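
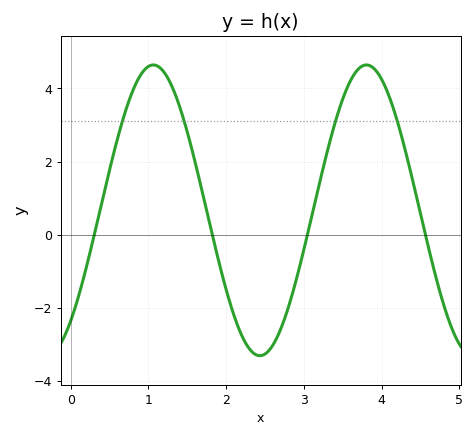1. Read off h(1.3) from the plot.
4.06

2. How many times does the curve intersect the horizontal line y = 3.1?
4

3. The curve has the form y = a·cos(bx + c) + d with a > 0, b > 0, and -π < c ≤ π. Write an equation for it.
y = 3.97cos(2.29x - 2.43) + 0.67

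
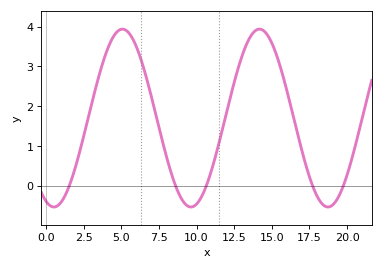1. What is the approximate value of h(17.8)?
-0.1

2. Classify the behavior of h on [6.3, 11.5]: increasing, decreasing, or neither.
neither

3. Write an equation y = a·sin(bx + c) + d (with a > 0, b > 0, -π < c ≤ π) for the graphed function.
y = 2.24sin(0.69x - 1.9) + 1.7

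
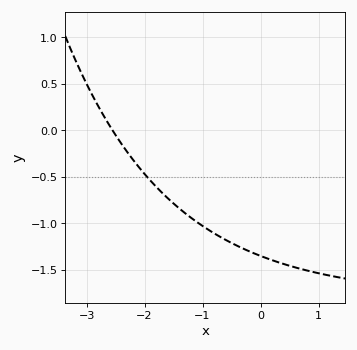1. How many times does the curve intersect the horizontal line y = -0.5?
1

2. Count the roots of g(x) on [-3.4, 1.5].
1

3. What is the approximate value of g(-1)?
-1.05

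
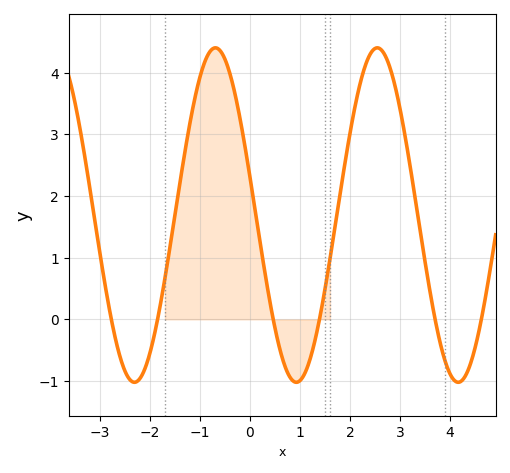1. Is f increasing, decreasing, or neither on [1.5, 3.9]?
neither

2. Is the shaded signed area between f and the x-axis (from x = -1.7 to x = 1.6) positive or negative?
positive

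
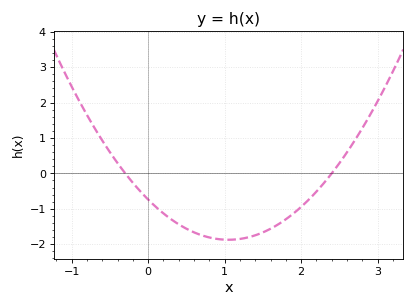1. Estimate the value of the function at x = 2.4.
0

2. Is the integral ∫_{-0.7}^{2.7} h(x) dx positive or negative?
negative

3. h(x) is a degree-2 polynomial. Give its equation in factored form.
y = 1.03(x + 0.3)(x - 2.4)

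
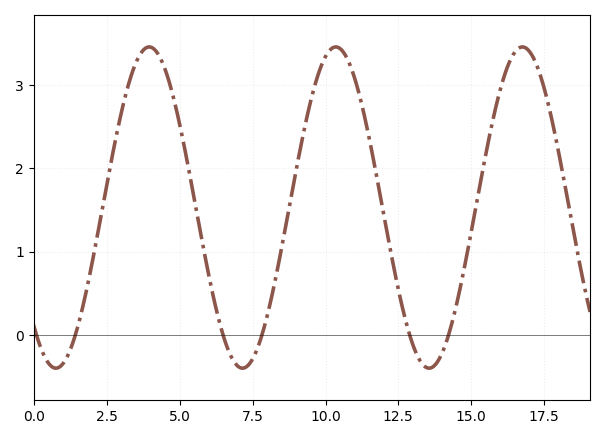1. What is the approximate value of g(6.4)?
0.1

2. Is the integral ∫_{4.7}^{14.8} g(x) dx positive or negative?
positive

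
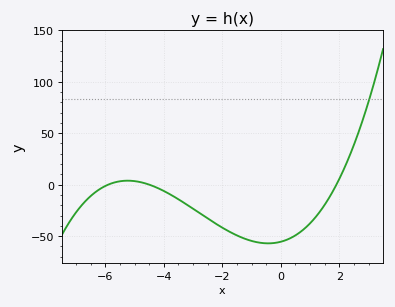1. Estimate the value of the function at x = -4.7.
1.74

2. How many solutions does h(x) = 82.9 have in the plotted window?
1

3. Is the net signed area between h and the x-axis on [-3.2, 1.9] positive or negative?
negative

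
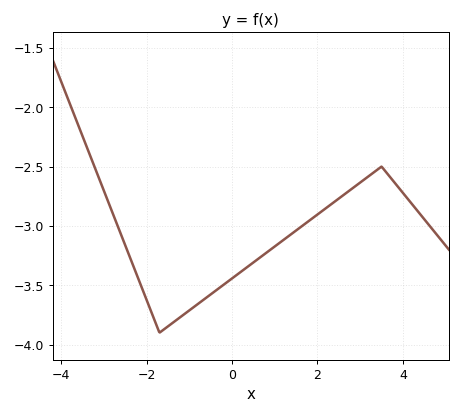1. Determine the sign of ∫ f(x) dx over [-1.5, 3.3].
negative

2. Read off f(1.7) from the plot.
-3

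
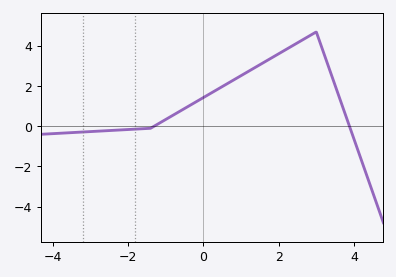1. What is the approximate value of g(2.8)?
4.4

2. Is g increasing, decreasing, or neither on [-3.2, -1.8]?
increasing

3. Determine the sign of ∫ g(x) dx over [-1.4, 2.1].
positive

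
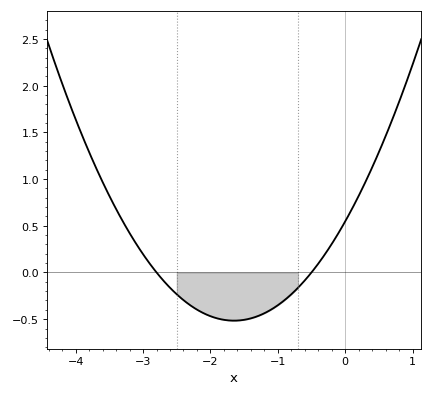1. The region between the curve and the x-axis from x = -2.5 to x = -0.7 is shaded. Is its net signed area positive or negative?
negative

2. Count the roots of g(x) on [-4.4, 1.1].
2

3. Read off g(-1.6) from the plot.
-0.5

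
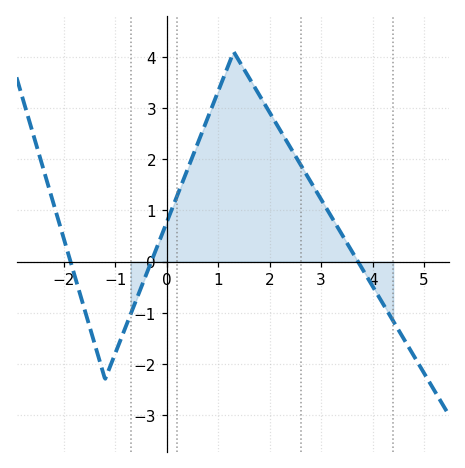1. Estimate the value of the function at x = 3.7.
0.028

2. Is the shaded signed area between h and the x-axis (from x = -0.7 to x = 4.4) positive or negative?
positive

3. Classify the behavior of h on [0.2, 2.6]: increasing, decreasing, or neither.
neither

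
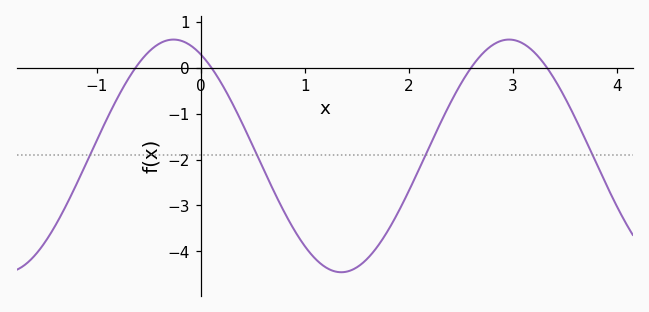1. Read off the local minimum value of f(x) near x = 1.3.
-4.46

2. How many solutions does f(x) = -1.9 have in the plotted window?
4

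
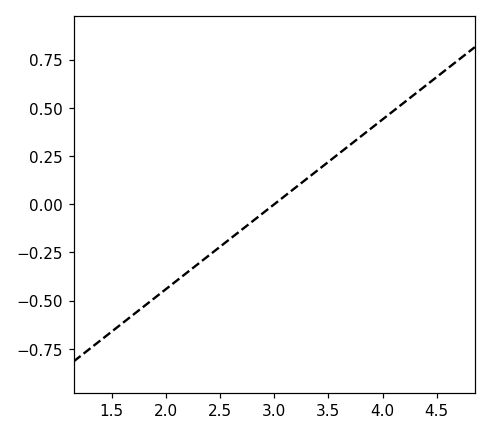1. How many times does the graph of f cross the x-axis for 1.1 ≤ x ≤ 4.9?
1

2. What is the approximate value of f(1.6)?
-0.62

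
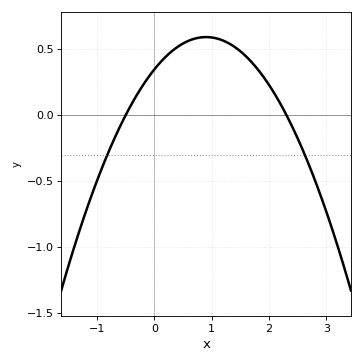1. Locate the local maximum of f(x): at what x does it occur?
0.9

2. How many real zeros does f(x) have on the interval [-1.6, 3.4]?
2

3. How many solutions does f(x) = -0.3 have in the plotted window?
2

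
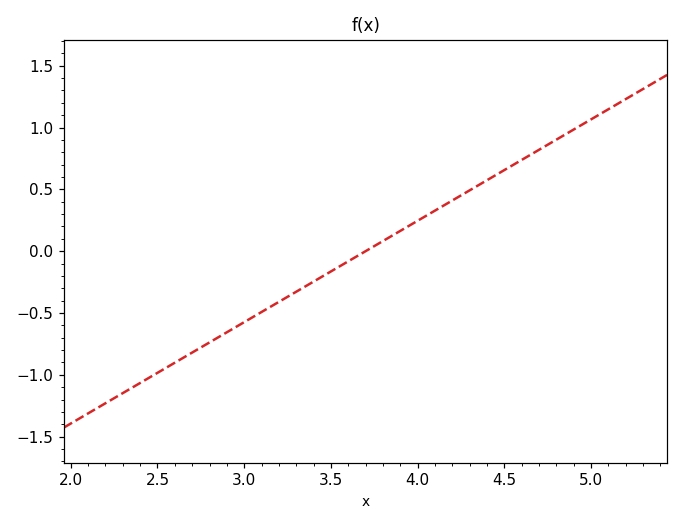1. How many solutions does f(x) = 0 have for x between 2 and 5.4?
1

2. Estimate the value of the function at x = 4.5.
0.656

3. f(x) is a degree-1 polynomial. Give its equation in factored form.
y = 0.82(x - 3.7)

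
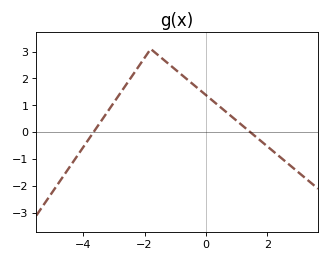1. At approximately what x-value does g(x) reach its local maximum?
-1.8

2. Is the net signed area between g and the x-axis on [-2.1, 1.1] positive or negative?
positive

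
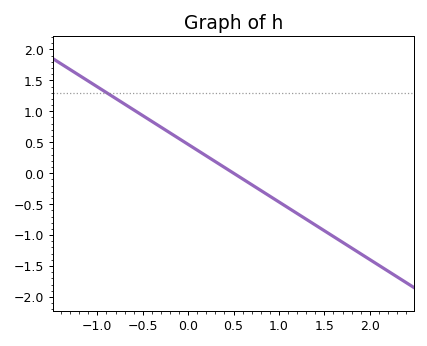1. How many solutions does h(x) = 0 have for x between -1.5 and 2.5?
1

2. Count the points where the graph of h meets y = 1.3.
1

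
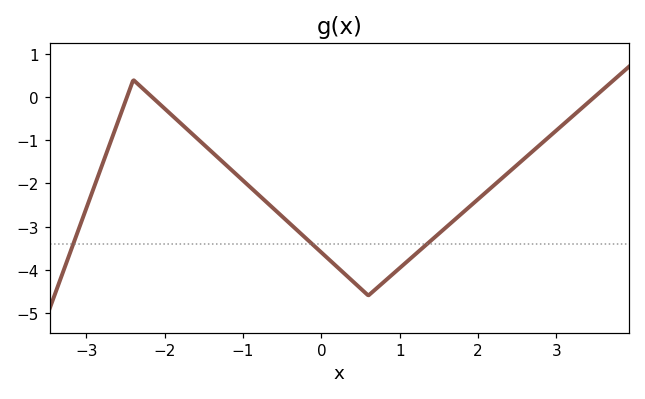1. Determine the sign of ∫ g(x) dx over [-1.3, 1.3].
negative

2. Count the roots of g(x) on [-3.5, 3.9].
3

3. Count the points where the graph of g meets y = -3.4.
3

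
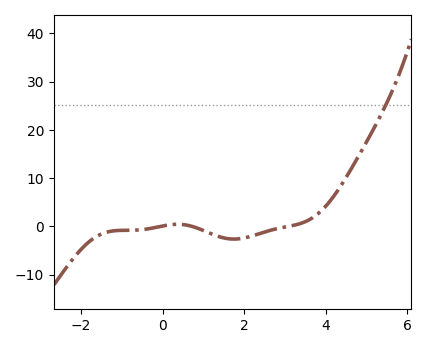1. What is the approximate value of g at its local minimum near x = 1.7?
-2.64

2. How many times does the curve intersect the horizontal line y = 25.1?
1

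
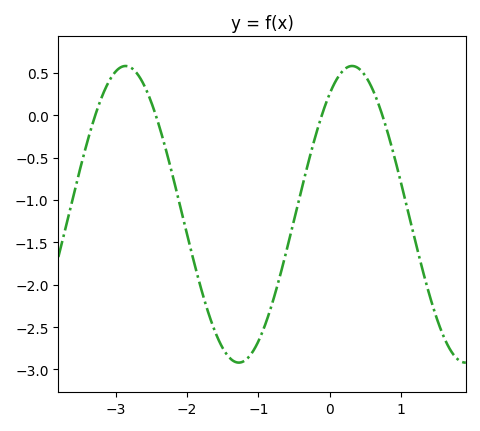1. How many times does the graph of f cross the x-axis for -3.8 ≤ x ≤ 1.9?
4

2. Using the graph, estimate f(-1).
-2.65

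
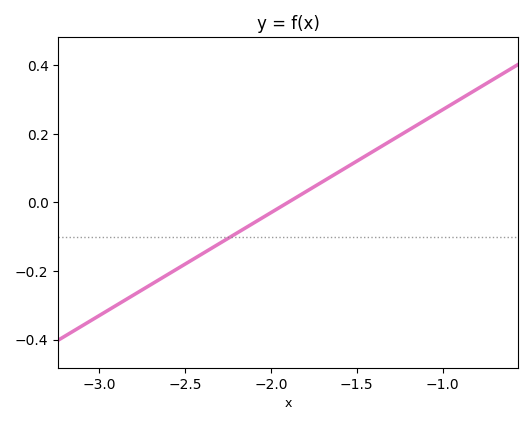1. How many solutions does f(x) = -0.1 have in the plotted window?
1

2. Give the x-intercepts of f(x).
-1.9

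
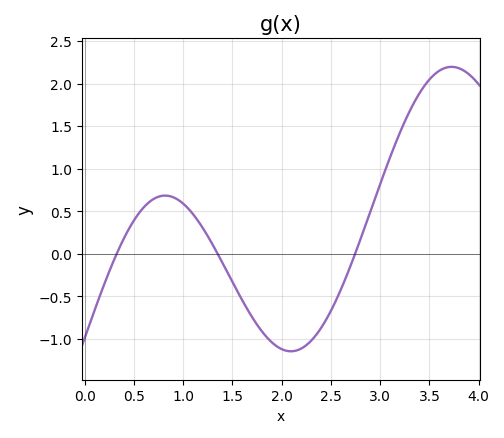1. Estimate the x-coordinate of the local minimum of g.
2.1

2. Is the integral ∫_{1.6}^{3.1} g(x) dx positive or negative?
negative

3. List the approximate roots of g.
0.3, 1.3, 2.7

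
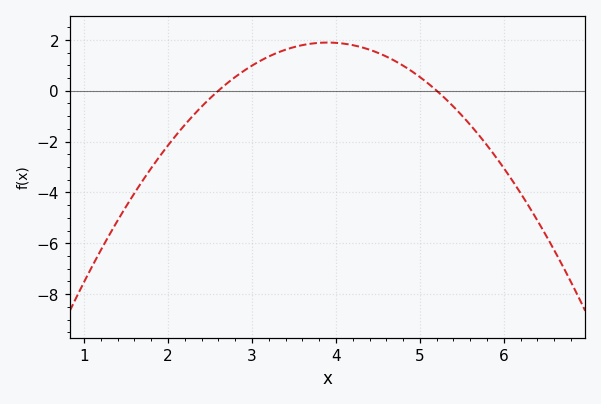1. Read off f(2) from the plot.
-2.2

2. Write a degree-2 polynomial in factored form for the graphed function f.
y = -1.12(x - 2.6)(x - 5.2)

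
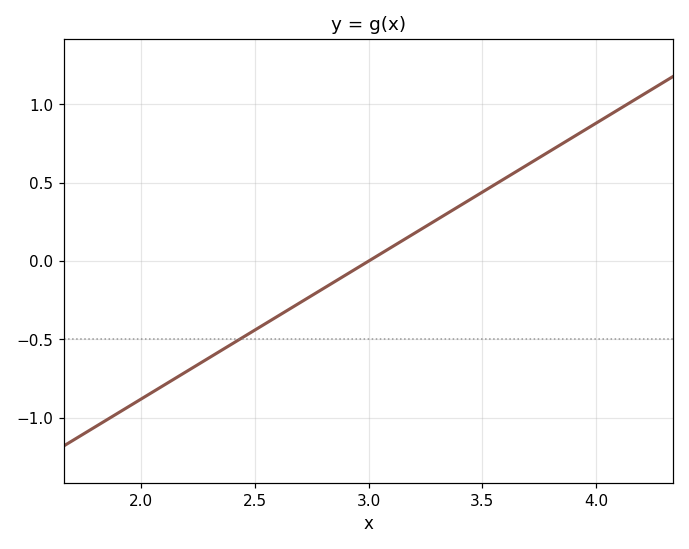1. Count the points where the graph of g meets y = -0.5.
1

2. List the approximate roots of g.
3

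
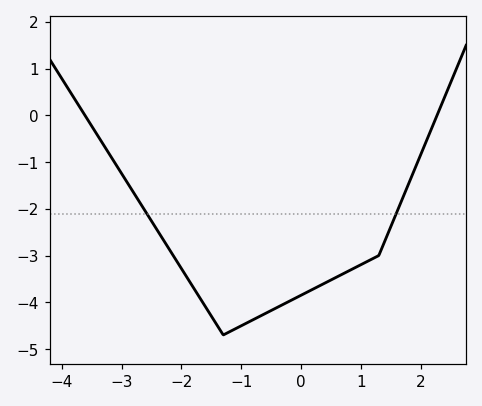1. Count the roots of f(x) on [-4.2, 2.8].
2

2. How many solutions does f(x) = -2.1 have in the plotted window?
2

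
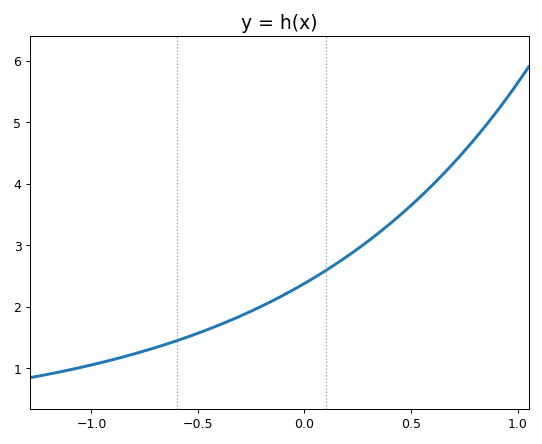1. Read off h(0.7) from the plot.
4.3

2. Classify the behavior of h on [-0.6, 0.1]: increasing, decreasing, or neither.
increasing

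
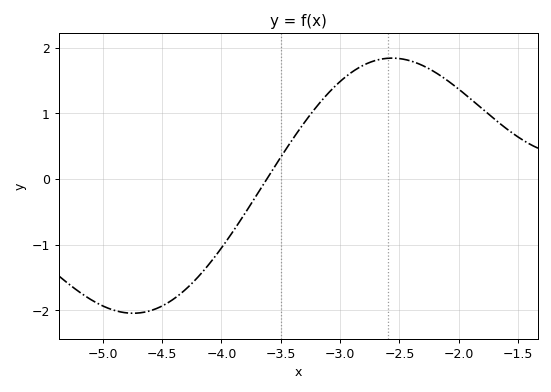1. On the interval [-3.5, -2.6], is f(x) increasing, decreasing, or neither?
increasing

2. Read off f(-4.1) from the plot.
-1.29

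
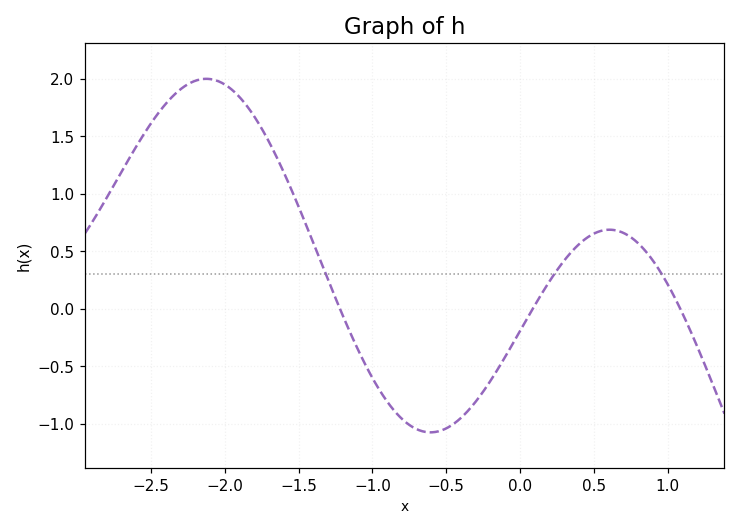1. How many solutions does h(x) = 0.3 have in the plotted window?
3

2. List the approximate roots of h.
-1.2, 0.1, 1.1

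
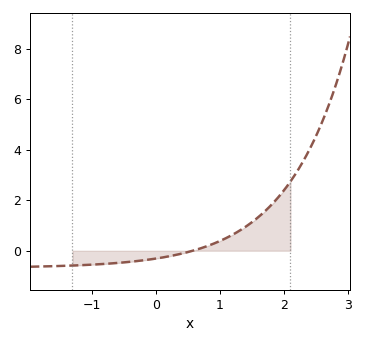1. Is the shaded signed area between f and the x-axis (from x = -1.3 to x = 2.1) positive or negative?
positive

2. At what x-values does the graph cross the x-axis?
0.6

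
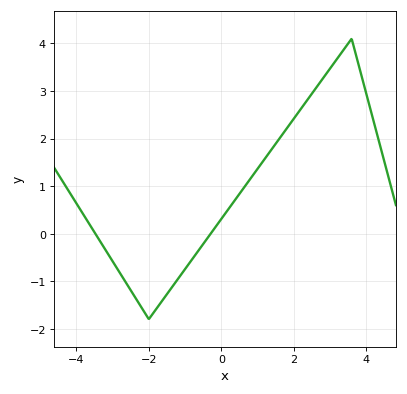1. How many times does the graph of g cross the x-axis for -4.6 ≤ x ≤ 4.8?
2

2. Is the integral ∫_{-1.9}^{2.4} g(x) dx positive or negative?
positive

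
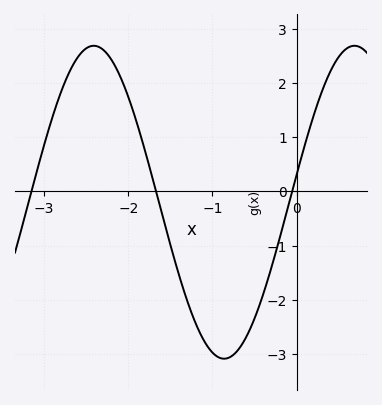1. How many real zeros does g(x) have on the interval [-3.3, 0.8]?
3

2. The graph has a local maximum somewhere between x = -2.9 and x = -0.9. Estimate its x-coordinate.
-2.41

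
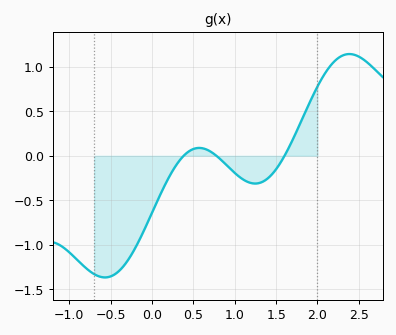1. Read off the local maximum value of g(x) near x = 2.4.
1.15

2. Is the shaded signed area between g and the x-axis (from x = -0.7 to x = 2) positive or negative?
negative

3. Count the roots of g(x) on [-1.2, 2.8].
3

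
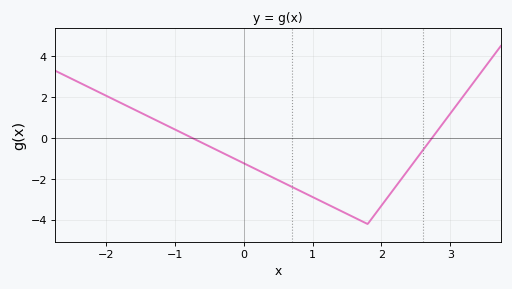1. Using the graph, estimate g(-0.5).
-0.4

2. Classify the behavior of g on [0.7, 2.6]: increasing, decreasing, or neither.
neither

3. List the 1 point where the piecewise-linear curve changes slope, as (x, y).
(1.8, -4.2)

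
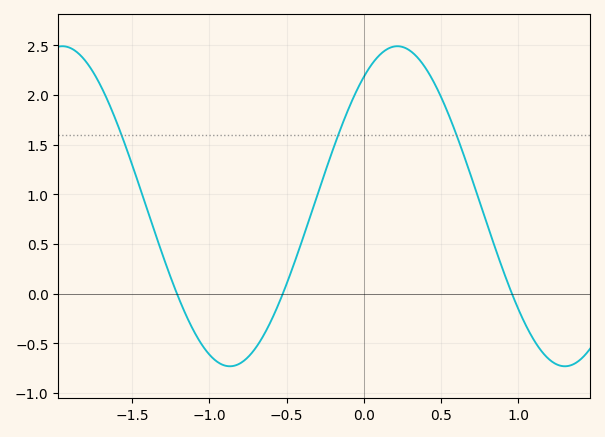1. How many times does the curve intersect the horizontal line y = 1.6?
3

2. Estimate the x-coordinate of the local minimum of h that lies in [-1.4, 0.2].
-0.85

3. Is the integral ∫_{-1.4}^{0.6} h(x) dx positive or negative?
positive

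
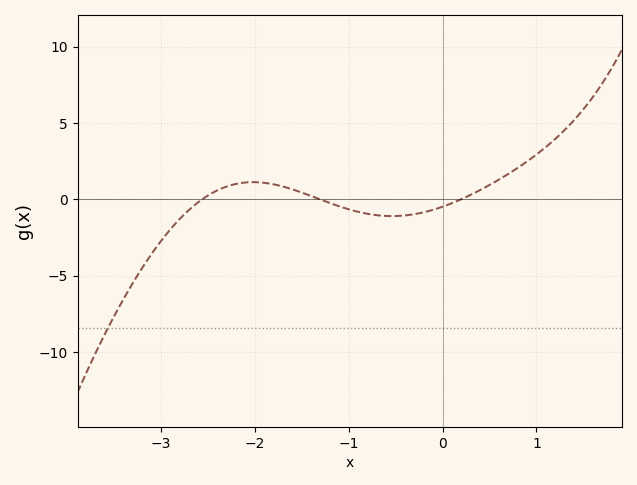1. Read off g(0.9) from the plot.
2.5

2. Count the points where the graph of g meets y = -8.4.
1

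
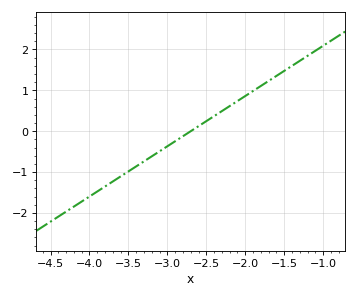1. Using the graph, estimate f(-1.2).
1.8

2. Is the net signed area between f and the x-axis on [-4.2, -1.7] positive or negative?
negative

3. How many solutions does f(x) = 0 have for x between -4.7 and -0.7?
1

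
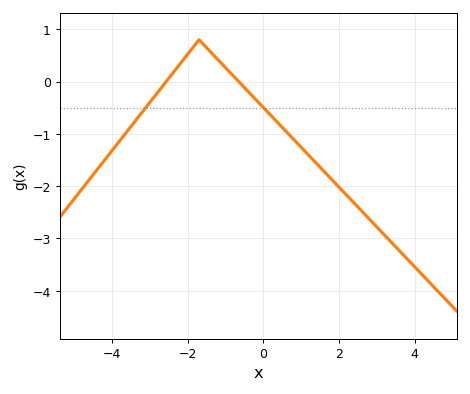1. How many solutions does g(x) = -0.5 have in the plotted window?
2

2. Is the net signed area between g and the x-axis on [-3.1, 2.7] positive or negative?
negative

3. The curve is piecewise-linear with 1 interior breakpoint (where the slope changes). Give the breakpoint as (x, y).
(-1.7, 0.8)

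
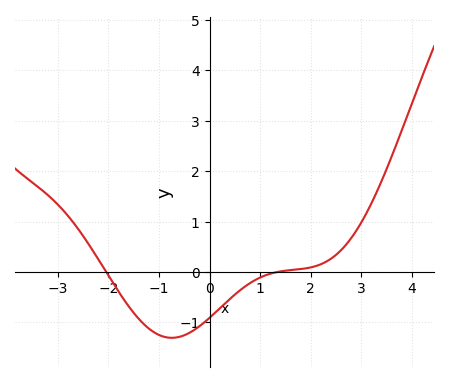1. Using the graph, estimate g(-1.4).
-0.9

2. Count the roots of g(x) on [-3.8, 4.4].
2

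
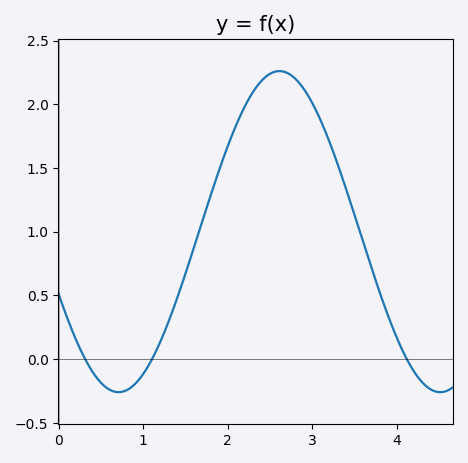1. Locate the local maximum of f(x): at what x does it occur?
2.61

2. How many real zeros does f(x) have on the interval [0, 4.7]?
3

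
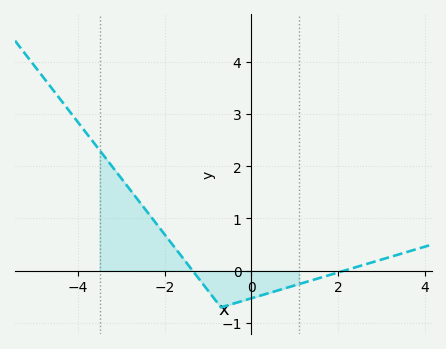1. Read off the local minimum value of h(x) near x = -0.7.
-0.7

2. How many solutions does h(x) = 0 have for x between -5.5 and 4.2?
2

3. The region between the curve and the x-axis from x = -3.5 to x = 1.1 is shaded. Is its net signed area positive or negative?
positive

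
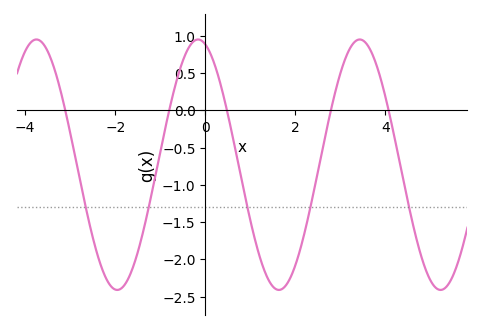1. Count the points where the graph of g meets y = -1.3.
5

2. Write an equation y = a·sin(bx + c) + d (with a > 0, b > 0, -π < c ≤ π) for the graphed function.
y = 1.68sin(1.8x + 1.9) - 0.73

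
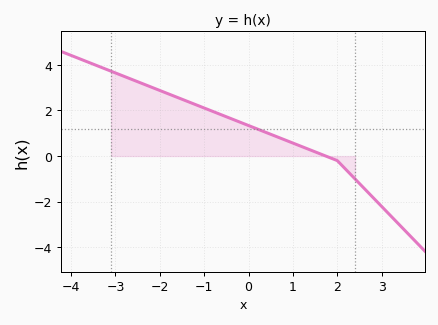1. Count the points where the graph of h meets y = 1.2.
1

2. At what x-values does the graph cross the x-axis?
1.74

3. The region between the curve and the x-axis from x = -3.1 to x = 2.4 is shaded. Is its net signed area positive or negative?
positive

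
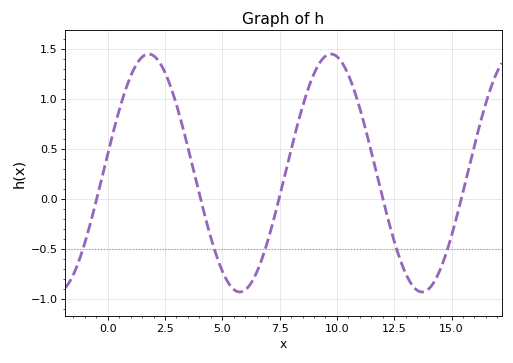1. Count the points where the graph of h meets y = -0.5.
5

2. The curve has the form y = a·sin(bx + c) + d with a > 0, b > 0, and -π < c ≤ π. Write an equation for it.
y = 1.19sin(0.79x + 0.16) + 0.26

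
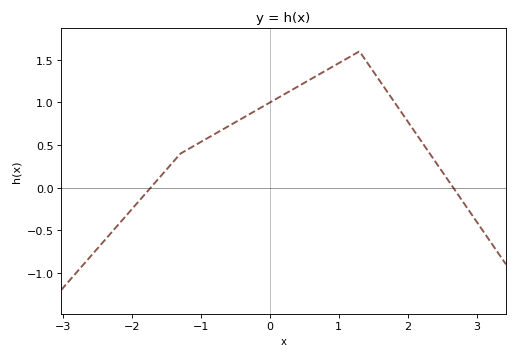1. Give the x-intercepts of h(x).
-1.73, 2.66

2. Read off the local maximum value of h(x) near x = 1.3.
1.6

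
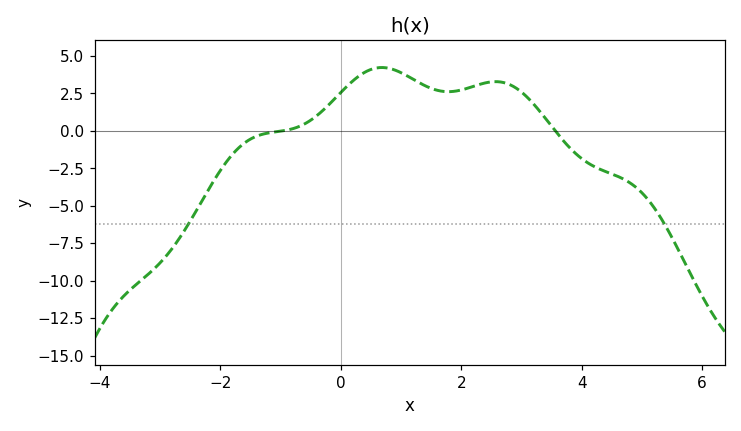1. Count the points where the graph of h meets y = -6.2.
2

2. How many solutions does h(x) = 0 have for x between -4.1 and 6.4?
2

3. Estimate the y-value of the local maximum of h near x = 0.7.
4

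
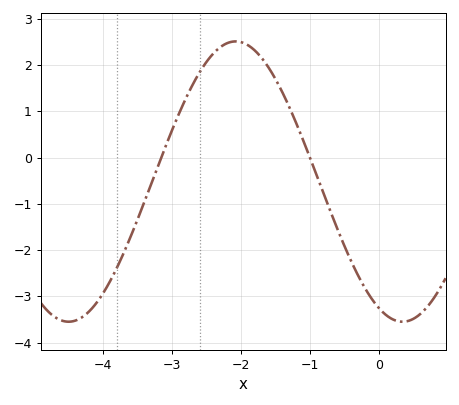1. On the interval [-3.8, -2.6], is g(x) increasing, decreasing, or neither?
increasing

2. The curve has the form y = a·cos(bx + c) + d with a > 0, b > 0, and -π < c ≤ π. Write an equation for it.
y = 3.03cos(1.3x + 2.7) - 0.52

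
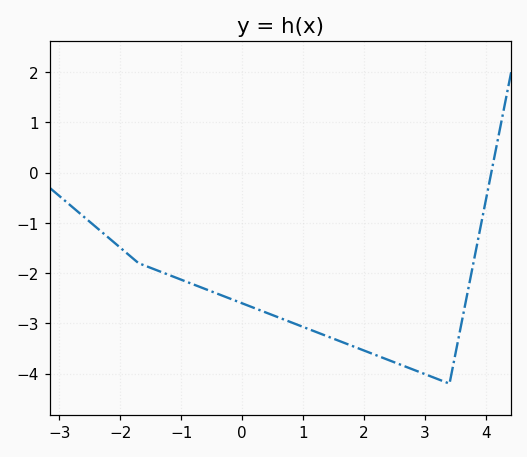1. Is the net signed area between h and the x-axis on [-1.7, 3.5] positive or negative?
negative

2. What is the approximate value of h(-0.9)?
-2.18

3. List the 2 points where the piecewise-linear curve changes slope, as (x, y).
(-1.7, -1.8); (3.4, -4.2)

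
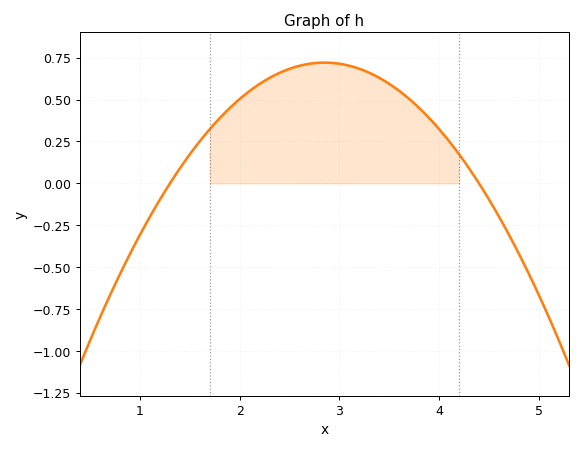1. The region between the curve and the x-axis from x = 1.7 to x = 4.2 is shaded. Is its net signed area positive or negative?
positive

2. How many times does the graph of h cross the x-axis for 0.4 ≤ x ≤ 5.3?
2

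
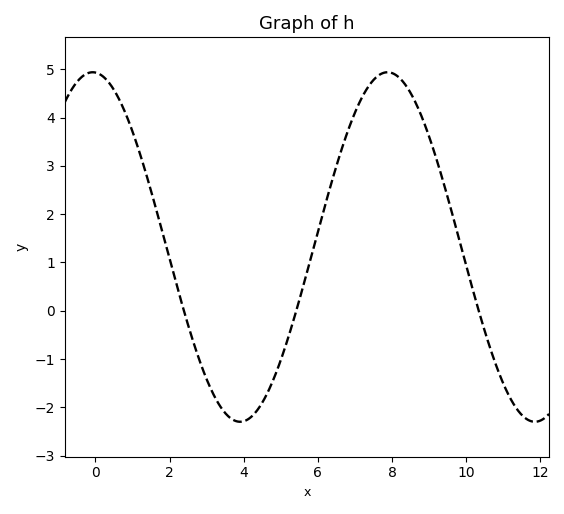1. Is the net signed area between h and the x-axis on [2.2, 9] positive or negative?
positive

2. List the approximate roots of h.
2.39, 5.42, 10.3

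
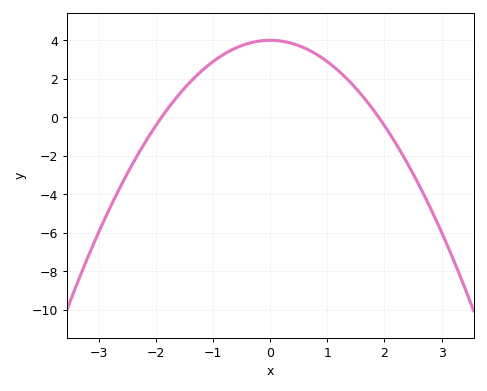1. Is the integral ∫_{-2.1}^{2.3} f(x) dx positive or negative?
positive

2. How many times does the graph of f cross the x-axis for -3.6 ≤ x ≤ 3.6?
2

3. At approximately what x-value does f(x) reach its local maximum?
0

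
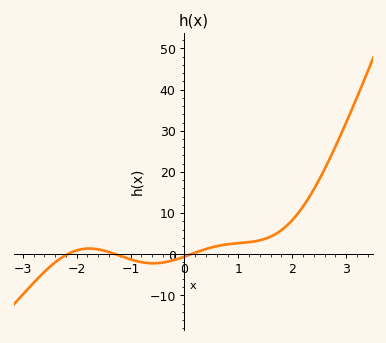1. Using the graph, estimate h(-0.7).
-2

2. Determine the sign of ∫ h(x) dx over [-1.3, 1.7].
positive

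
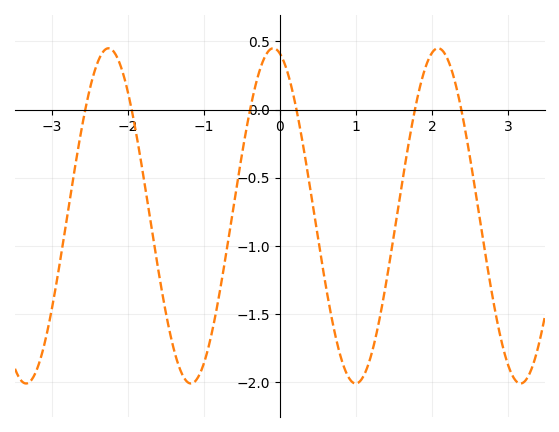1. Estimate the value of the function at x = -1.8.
-0.467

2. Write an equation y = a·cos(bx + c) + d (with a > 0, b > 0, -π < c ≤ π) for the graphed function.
y = 1.23cos(2.9x + 0.25) - 0.78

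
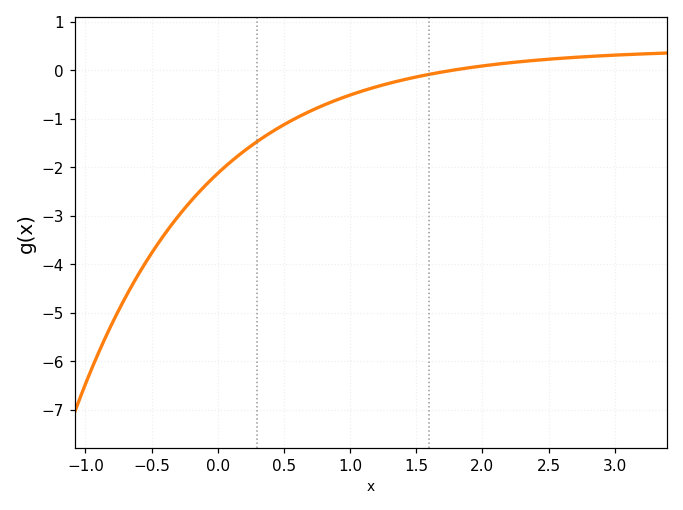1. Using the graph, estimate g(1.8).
0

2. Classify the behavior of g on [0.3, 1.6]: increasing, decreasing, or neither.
increasing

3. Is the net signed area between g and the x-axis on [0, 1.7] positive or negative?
negative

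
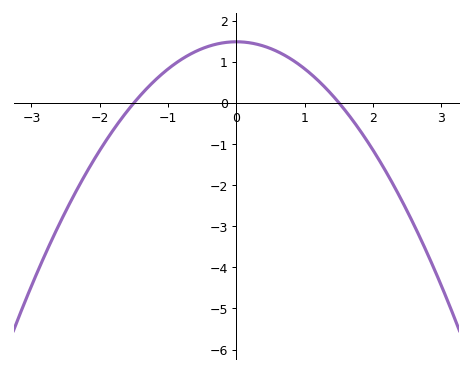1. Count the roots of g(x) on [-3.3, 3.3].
2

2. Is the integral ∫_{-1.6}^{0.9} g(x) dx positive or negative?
positive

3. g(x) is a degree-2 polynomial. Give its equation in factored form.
y = -0.66(x + 1.5)(x - 1.5)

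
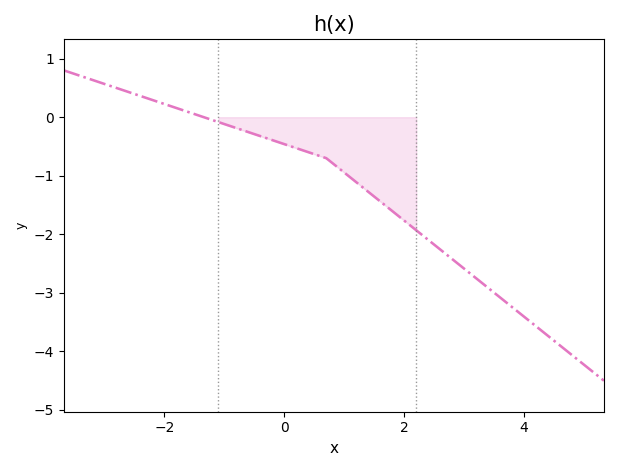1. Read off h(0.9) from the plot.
-0.864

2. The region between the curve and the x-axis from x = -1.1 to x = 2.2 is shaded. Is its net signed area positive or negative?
negative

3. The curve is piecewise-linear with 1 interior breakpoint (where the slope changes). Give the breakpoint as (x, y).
(0.7, -0.7)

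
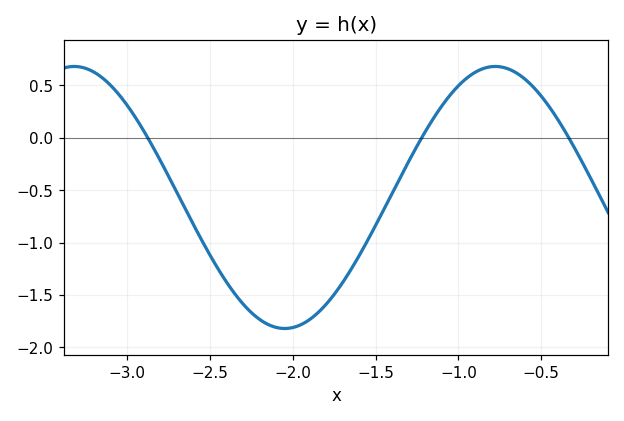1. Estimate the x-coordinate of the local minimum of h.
-2.05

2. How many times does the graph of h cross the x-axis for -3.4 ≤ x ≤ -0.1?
3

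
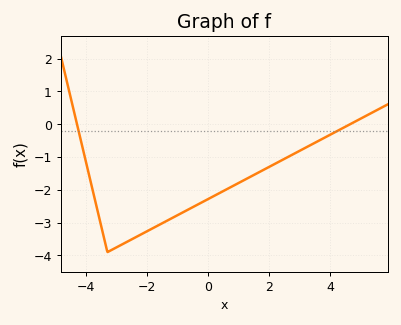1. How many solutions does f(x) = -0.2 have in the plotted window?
2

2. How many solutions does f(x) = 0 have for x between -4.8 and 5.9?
2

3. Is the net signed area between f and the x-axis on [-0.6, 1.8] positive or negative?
negative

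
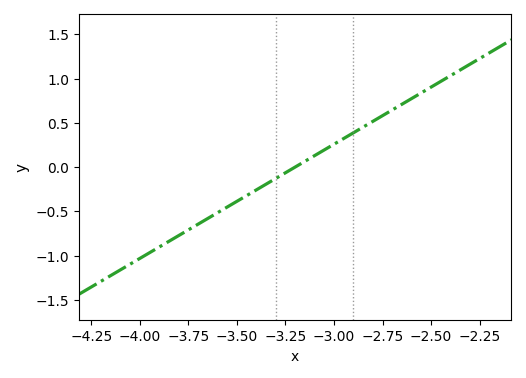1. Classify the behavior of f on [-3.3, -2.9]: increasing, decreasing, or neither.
increasing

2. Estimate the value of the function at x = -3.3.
-0.129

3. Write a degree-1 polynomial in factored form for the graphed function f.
y = 1.29(x + 3.2)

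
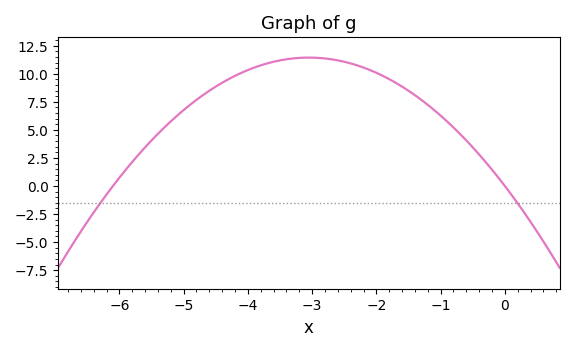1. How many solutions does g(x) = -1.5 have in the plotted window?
2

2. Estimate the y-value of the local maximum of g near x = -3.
11.5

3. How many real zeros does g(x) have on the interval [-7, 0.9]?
2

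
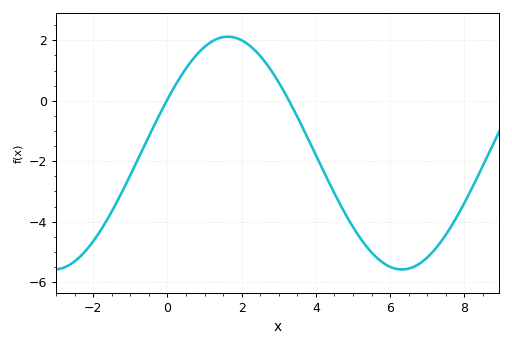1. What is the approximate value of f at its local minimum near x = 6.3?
-5.6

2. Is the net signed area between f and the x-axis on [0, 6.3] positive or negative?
negative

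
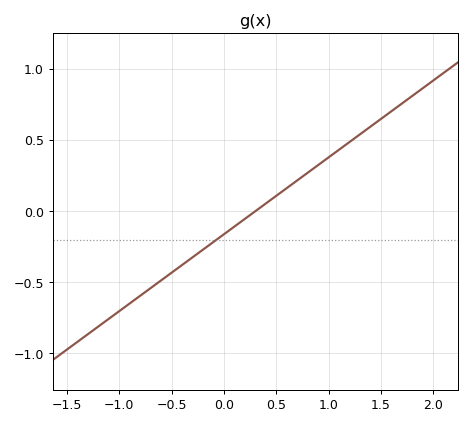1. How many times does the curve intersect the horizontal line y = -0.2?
1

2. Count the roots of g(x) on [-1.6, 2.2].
1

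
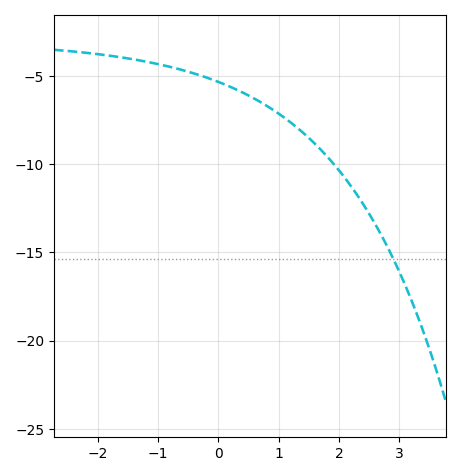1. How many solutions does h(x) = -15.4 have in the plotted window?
1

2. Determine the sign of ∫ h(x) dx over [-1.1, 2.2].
negative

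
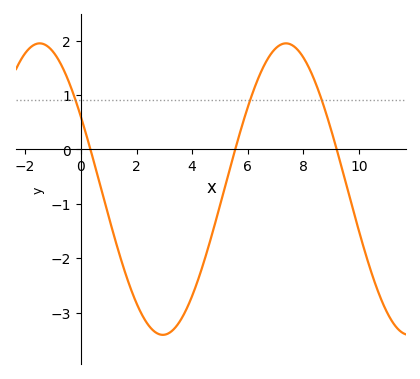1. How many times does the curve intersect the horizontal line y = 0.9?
3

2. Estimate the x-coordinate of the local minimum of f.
2.95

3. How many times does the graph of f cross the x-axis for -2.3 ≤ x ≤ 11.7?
3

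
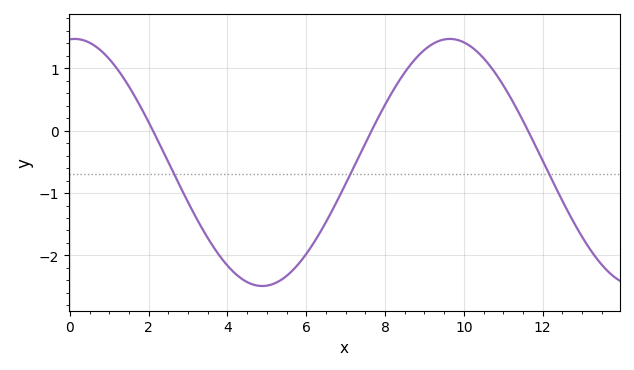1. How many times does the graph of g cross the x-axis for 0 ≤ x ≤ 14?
3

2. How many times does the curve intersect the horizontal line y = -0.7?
3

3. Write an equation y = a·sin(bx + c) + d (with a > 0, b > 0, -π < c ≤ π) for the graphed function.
y = 1.98sin(0.66x + 1.5) - 0.51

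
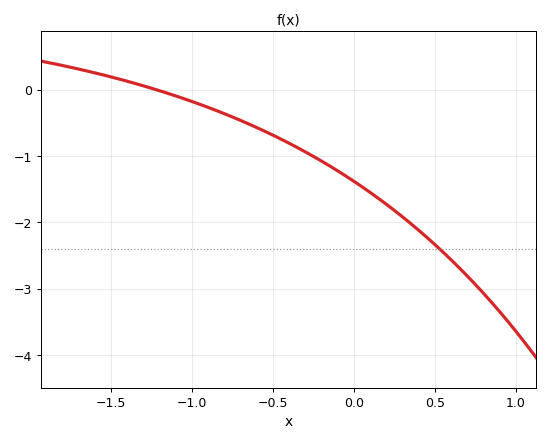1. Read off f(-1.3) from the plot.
0.1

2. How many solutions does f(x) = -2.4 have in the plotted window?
1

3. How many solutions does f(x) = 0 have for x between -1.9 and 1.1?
1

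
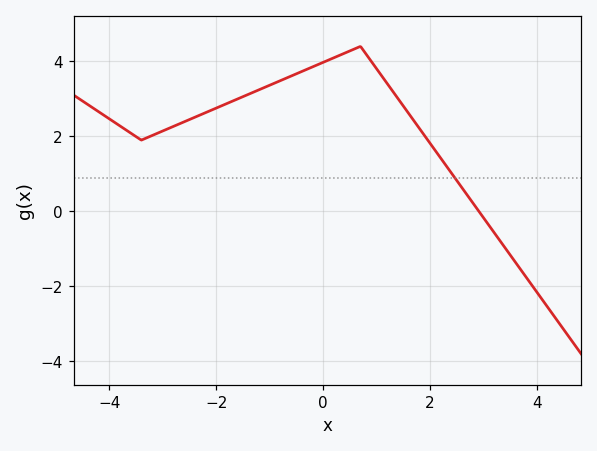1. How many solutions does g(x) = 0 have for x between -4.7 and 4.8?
1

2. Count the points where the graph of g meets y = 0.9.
1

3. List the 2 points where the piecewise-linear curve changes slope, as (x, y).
(-3.4, 1.9); (0.7, 4.4)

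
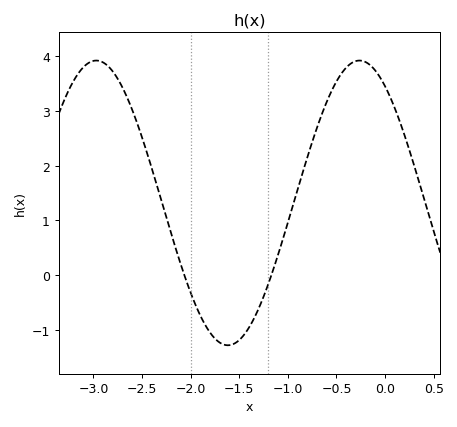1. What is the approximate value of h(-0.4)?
3.79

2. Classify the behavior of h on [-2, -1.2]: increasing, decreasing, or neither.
neither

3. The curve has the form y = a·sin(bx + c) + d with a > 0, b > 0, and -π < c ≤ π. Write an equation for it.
y = 2.6sin(2.32x + 2.18) + 1.32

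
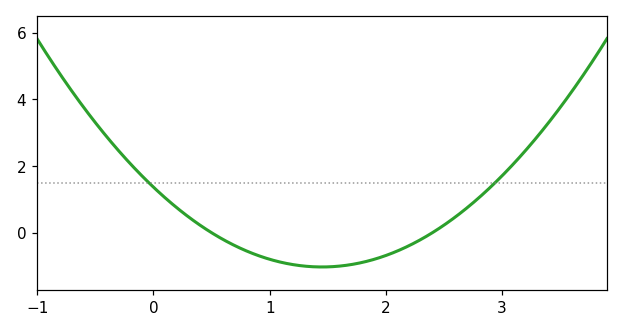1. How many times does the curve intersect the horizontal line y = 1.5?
2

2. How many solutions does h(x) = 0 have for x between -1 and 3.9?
2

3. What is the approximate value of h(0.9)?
-0.684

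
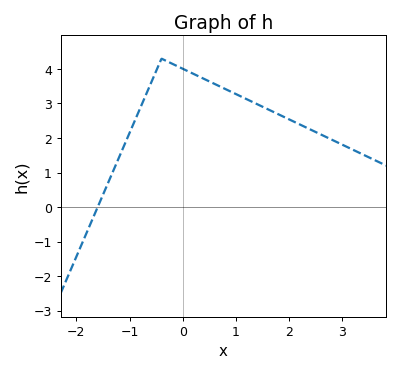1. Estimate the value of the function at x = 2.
2.54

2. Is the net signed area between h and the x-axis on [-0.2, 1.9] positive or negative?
positive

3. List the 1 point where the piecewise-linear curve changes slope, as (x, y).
(-0.4, 4.3)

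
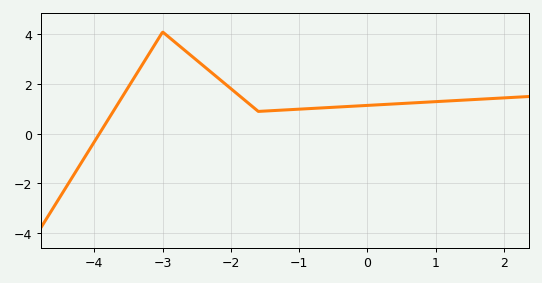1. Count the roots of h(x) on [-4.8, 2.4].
1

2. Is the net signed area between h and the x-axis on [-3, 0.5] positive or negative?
positive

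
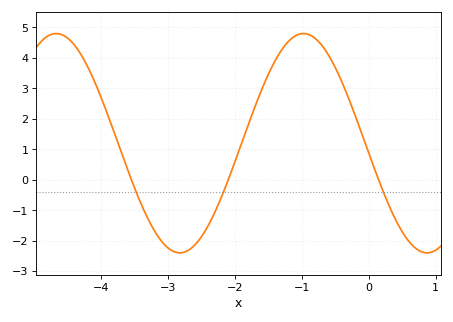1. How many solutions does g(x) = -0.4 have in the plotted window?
3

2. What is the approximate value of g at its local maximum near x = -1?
4.8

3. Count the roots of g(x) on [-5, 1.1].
3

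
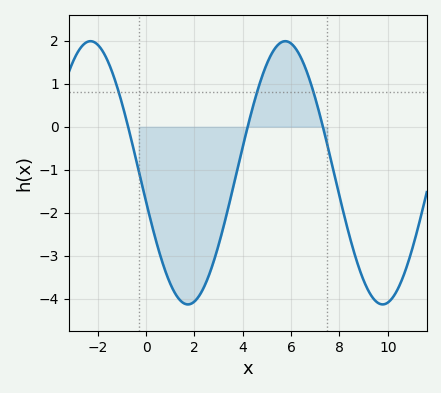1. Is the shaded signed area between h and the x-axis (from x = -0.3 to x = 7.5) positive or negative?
negative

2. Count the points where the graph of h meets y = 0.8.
3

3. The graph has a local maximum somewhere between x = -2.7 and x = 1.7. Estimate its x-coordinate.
-2.3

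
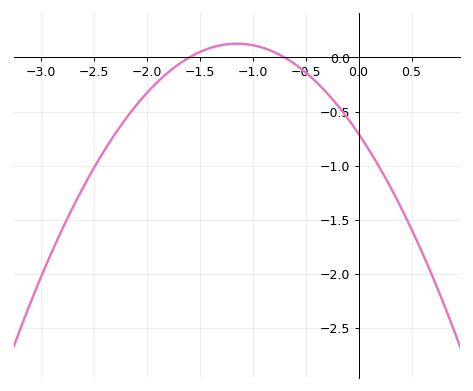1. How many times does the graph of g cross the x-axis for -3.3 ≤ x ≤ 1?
2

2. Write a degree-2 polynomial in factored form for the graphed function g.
y = -0.63(x + 1.6)(x + 0.7)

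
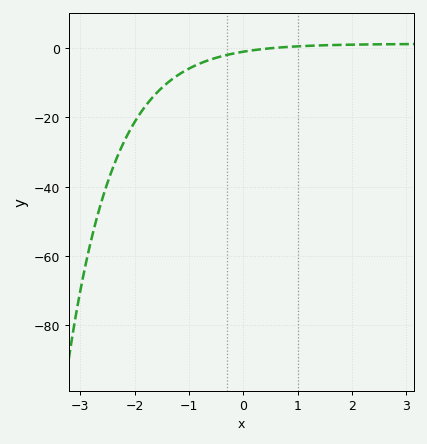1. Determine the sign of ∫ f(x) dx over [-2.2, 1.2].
negative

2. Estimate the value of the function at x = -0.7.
-4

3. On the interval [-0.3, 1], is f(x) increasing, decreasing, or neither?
increasing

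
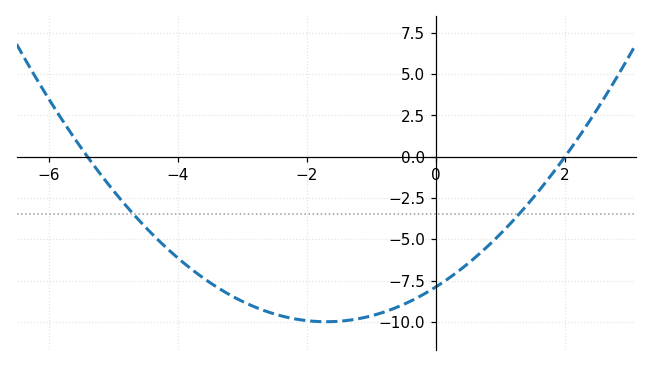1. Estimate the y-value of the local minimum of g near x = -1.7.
-9.99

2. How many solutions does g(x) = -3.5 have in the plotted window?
2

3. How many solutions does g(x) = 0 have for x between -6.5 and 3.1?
2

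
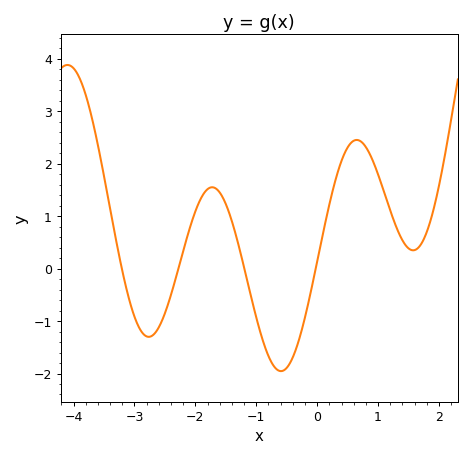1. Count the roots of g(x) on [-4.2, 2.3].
4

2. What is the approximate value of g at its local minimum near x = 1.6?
0.3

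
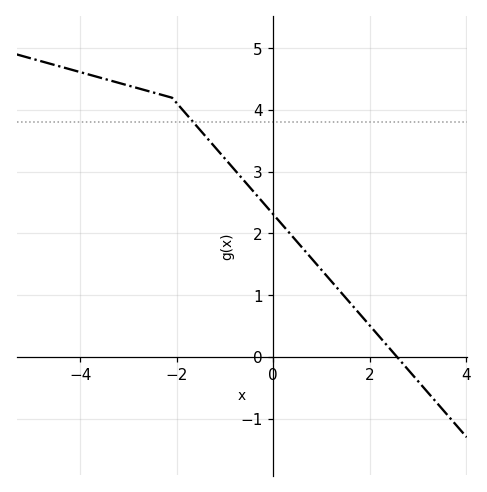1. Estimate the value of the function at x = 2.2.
0.3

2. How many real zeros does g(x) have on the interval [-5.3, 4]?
1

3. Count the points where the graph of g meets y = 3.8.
1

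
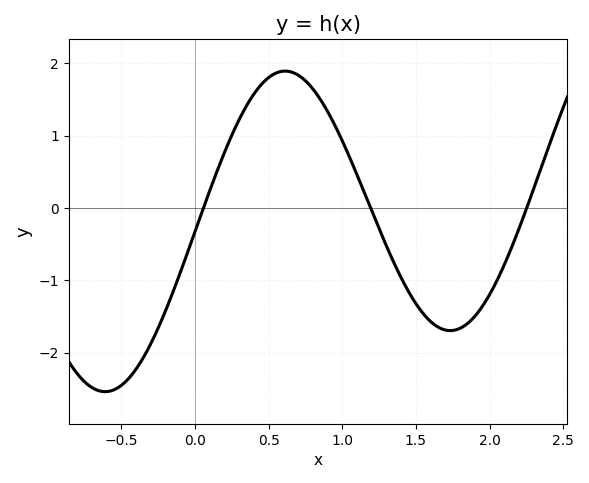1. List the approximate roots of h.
0.05, 1.2, 2.25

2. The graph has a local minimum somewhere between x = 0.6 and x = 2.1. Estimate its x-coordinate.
1.75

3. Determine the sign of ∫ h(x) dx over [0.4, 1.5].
positive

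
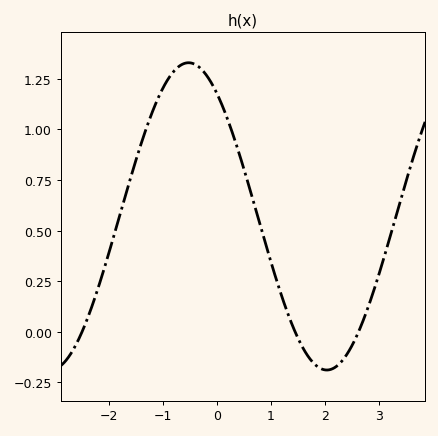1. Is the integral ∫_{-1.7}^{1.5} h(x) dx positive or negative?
positive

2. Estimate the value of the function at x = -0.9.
1.24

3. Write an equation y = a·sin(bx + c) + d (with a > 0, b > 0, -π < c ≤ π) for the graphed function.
y = 0.76sin(1.2x + 2.2) + 0.57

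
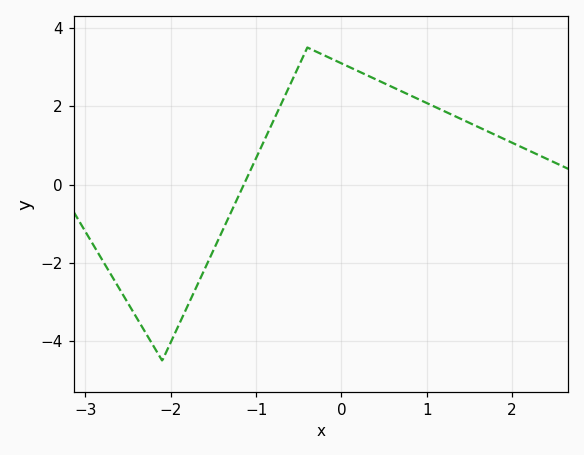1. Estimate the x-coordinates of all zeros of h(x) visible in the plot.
-1.14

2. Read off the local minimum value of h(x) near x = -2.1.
-4.5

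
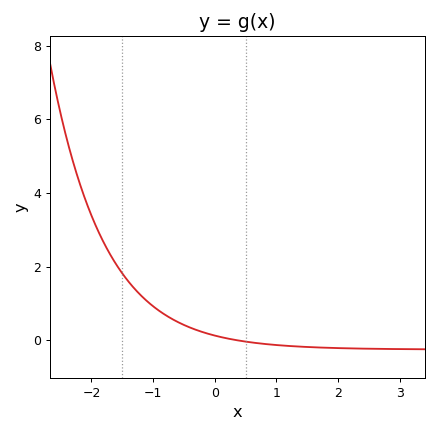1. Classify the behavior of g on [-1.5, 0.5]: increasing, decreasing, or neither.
decreasing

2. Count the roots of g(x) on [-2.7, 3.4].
1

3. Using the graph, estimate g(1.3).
-0.163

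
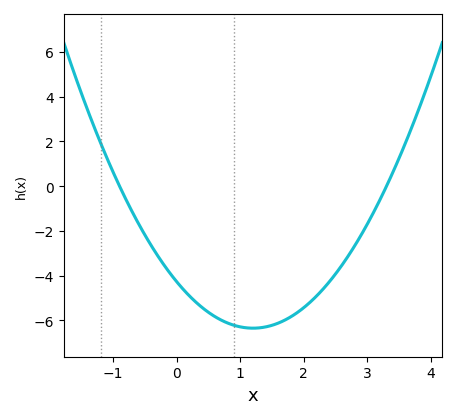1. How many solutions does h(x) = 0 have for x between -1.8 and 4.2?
2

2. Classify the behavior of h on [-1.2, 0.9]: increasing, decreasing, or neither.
decreasing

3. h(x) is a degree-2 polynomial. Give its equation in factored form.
y = 1.44(x + 0.9)(x - 3.3)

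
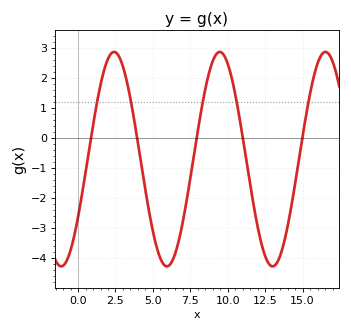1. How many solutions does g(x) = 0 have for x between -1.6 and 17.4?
5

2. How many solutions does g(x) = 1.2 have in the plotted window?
5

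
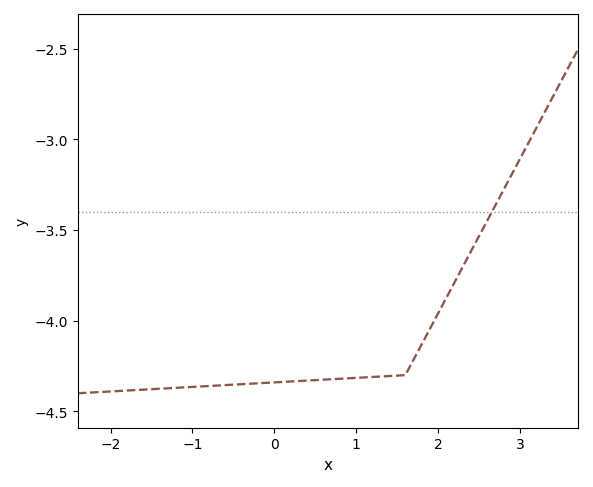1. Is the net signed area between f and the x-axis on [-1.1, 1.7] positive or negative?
negative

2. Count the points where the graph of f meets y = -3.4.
1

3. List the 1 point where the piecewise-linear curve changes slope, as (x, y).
(1.6, -4.3)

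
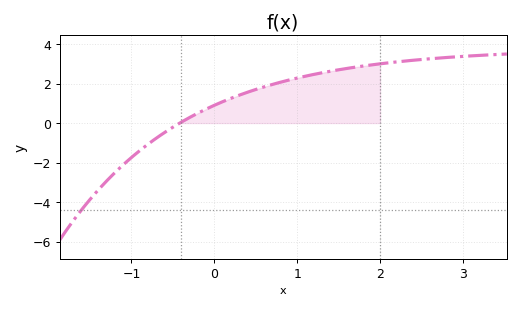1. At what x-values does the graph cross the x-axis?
-0.4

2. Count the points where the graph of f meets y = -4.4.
1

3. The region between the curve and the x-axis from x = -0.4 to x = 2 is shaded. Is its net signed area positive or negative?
positive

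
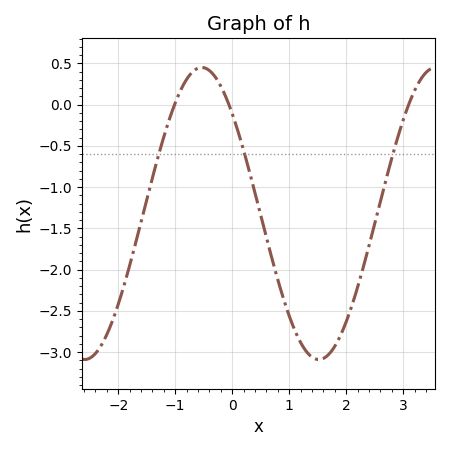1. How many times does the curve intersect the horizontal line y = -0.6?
3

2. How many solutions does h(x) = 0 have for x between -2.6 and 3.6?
3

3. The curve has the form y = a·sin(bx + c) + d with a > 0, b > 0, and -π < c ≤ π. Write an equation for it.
y = 1.77sin(1.53x + 2.39) - 1.32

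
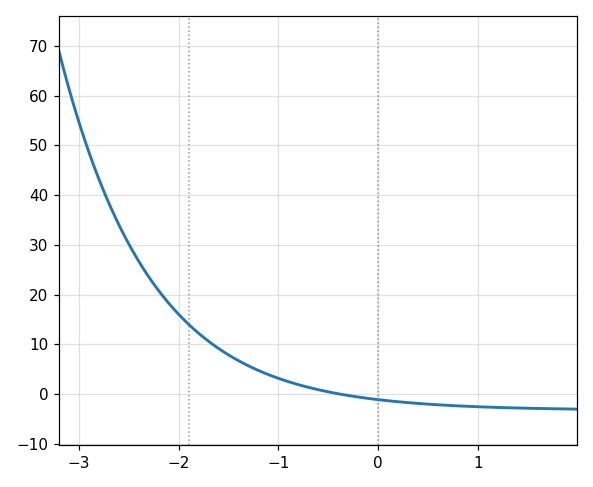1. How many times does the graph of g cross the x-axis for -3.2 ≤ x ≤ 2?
1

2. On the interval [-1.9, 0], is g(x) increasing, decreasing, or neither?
decreasing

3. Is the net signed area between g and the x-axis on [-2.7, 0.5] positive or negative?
positive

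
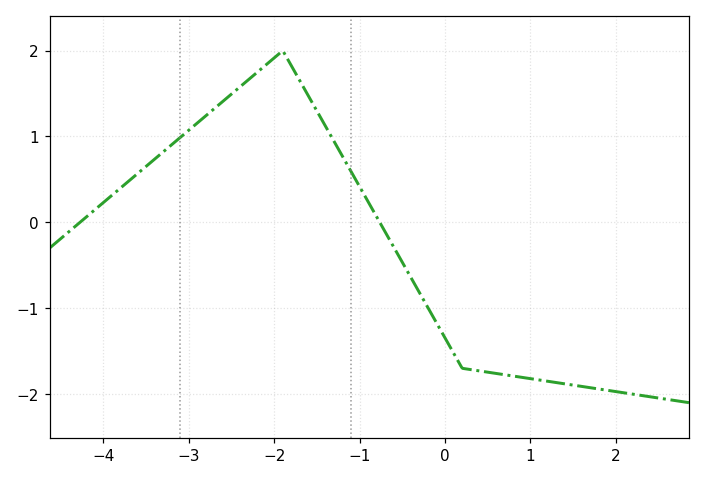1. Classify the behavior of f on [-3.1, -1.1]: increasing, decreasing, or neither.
neither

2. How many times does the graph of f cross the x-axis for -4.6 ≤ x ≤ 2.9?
2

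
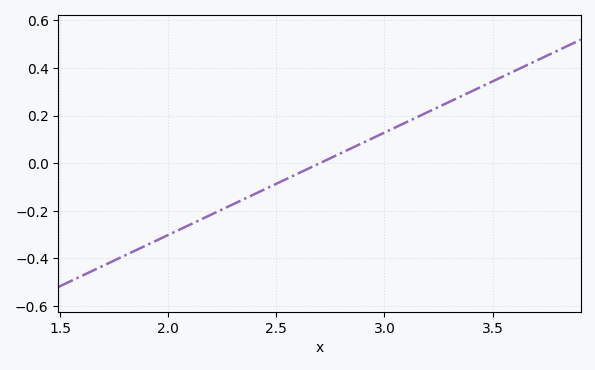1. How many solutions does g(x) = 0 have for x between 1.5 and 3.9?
1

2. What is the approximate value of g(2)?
-0.3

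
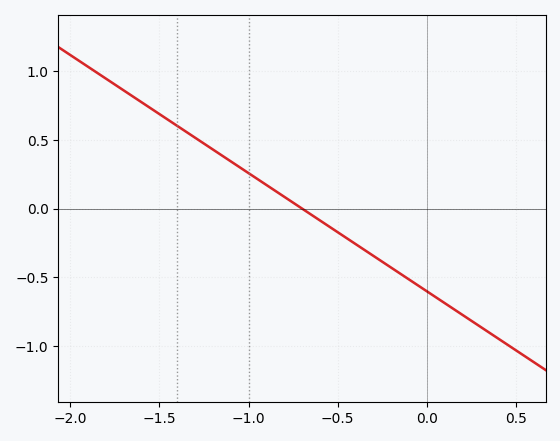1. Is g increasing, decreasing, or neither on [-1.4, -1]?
decreasing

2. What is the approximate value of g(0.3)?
-0.85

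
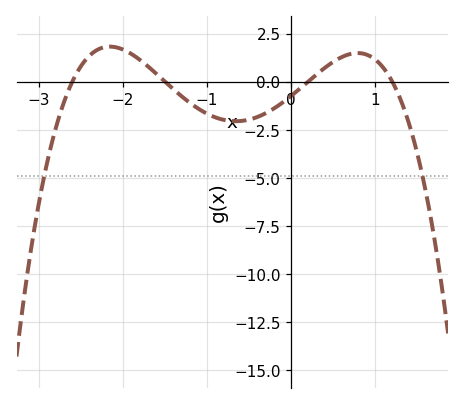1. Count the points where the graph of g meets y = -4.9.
2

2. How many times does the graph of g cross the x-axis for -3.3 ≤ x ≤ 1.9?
4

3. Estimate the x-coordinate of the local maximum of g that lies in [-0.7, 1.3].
0.789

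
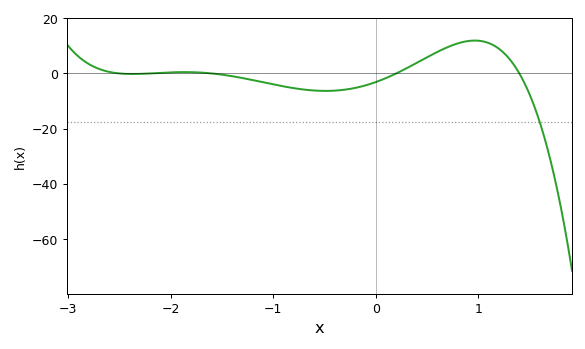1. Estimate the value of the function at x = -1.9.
0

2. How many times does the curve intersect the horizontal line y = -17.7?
1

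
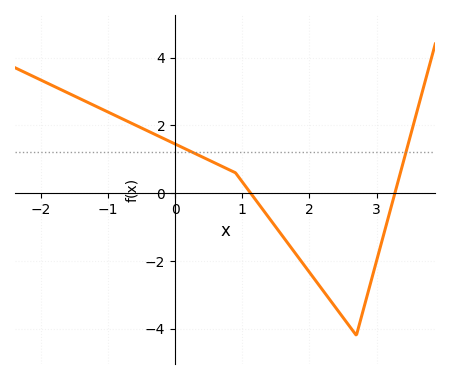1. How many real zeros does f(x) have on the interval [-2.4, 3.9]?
2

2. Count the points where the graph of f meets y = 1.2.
2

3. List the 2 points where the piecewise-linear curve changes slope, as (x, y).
(0.9, 0.6); (2.7, -4.2)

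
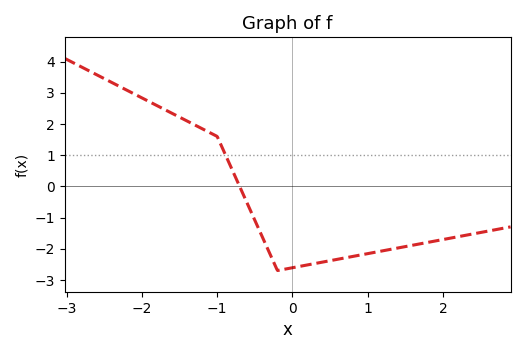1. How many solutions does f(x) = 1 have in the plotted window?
1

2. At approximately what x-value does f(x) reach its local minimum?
-0.2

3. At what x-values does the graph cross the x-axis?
-0.7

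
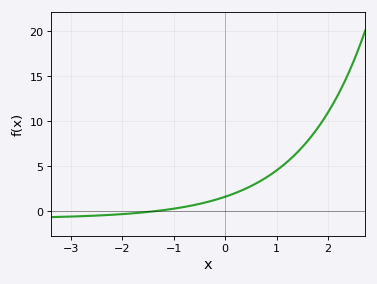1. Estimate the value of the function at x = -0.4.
1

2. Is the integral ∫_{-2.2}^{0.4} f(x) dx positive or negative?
positive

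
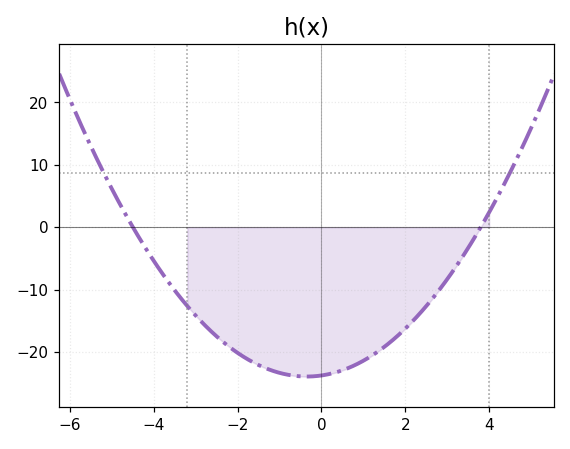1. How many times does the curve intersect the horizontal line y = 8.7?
2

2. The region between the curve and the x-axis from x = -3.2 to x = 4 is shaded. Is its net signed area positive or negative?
negative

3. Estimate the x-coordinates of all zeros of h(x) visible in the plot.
-4.4, 3.8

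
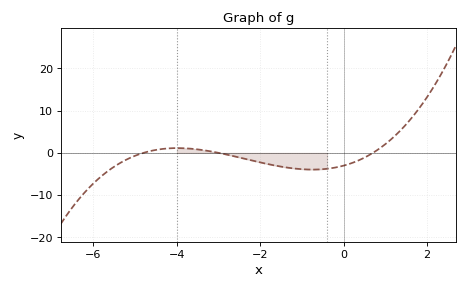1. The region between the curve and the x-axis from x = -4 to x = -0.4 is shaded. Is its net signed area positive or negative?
negative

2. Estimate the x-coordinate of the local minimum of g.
-0.8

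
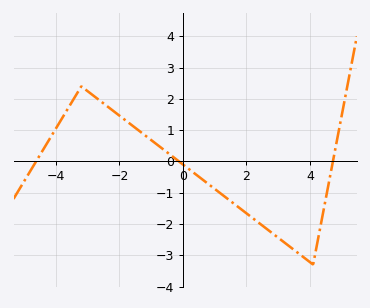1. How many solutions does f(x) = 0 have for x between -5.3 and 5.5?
3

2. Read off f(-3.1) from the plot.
2.3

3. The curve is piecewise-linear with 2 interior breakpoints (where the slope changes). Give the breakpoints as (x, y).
(-3.2, 2.4); (4.1, -3.3)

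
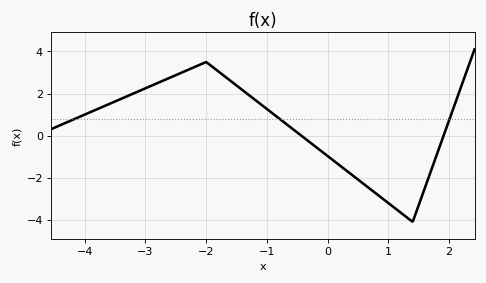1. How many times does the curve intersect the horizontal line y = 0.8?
3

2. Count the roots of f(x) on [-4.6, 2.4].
2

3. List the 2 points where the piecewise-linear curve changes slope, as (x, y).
(-2, 3.5); (1.4, -4.1)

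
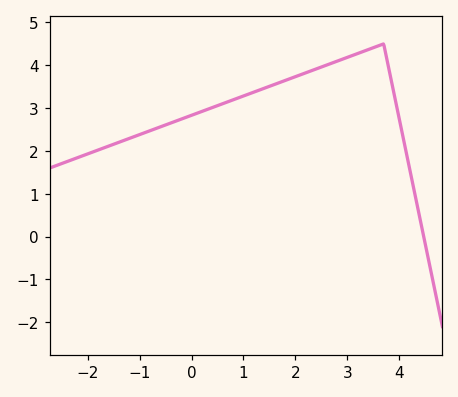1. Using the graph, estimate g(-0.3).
2.7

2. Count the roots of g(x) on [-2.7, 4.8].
1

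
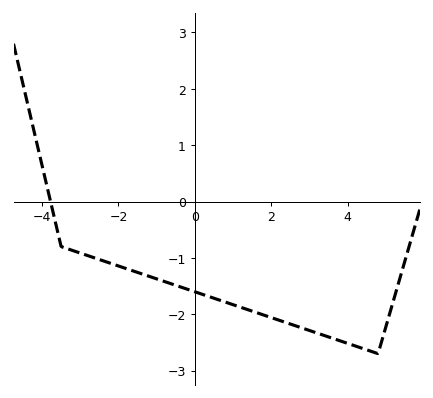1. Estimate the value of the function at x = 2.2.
-2.1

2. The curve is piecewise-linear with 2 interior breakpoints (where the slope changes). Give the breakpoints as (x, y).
(-3.5, -0.8); (4.8, -2.7)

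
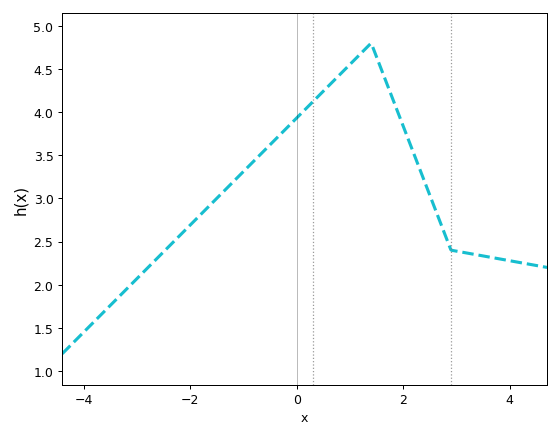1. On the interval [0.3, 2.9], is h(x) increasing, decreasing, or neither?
neither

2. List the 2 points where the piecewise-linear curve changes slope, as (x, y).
(1.4, 4.8); (2.9, 2.4)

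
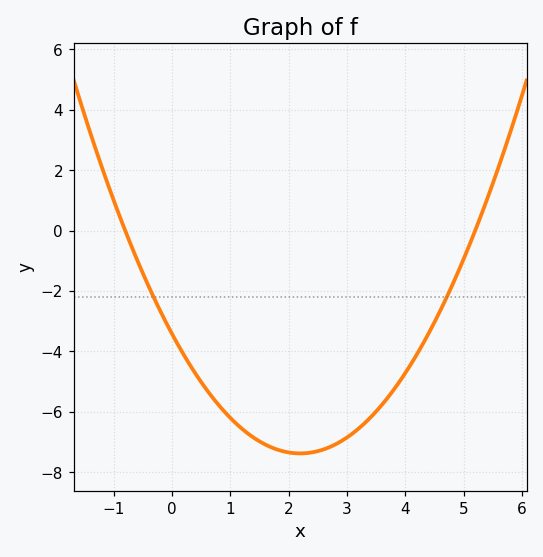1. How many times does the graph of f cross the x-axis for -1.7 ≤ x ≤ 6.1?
2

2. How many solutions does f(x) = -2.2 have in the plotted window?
2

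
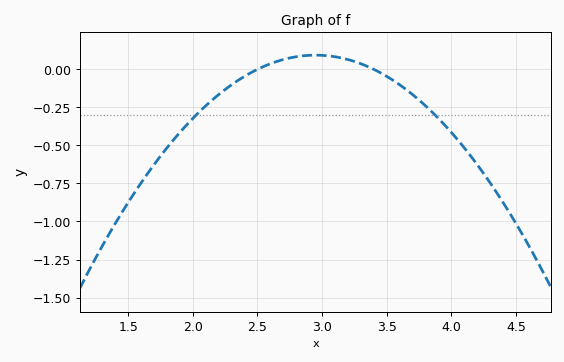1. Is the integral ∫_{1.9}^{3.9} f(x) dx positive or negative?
negative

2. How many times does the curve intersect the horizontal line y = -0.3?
2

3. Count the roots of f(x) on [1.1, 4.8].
2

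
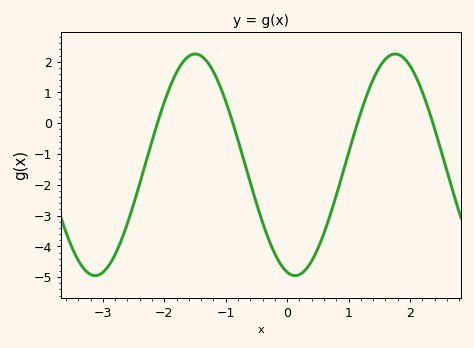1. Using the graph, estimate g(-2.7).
-3.8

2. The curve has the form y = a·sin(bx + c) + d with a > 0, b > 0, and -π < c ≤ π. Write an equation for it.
y = 3.6sin(1.93x - 1.82) - 1.35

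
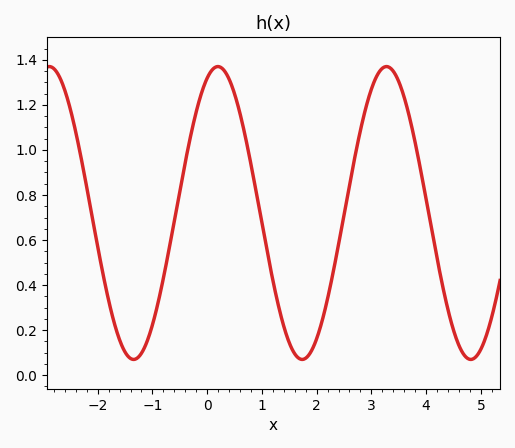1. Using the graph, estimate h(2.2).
0.34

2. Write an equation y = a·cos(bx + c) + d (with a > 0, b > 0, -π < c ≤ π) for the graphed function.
y = 0.65cos(2.04x - 0.4) + 0.72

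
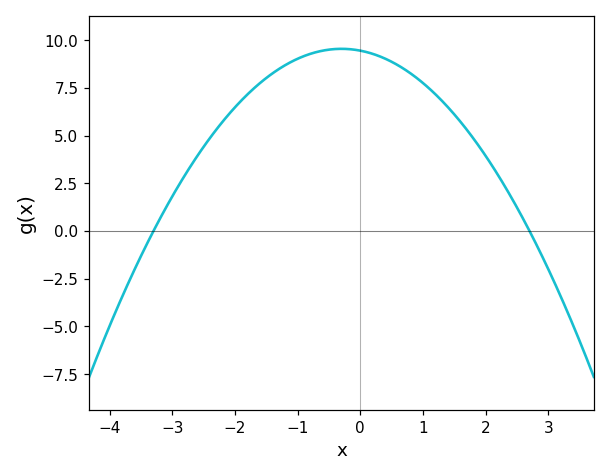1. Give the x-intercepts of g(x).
-3.3, 2.7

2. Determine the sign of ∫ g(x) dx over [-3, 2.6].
positive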